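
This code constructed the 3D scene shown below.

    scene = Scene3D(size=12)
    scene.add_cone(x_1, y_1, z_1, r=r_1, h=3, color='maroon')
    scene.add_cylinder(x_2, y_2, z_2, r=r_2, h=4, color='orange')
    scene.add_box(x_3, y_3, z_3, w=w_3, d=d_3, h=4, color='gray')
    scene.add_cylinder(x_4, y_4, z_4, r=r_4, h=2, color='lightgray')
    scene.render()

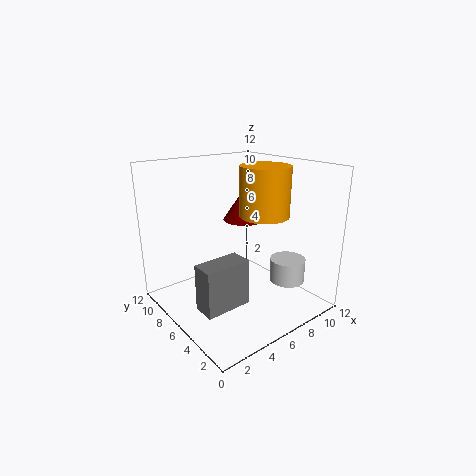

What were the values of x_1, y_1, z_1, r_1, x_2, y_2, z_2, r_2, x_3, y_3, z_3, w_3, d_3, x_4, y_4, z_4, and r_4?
x_1 = 9.5, y_1 = 9.5, z_1 = 6, r_1 = 2, x_2 = 7.5, y_2 = 4.5, z_2 = 8, r_2 = 2, x_3 = 2, y_3 = 4.5, z_3 = 0.5, w_3 = 4, d_3 = 2, x_4 = 9.5, y_4 = 3.5, z_4 = 2, r_4 = 1.5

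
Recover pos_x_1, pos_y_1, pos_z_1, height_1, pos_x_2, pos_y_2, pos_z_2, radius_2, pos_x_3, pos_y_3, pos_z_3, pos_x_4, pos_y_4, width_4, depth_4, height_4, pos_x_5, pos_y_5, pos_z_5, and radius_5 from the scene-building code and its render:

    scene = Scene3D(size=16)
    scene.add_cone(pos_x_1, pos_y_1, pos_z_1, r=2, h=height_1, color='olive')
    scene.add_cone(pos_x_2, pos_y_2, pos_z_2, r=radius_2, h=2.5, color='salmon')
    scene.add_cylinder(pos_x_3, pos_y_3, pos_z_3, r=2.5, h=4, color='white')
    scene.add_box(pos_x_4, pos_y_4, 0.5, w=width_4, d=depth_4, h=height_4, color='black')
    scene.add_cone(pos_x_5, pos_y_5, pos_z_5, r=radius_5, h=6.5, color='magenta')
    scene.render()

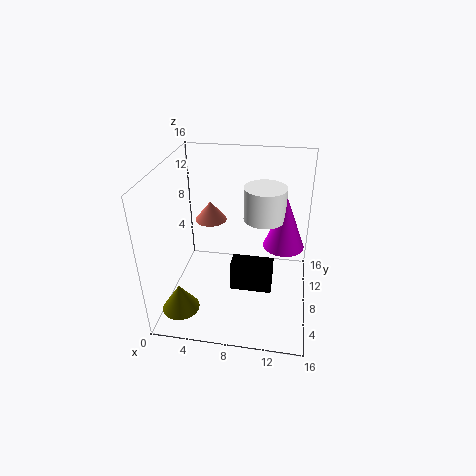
pos_x_1 = 2.5
pos_y_1 = 3
pos_z_1 = 1.5
height_1 = 3
pos_x_2 = 3.5
pos_y_2 = 13.5
pos_z_2 = 7
radius_2 = 2
pos_x_3 = 10.5
pos_y_3 = 12
pos_z_3 = 8.5
pos_x_4 = 7
pos_y_4 = 8
width_4 = 5
depth_4 = 2.5
height_4 = 3.5
pos_x_5 = 13
pos_y_5 = 12
pos_z_5 = 5
radius_5 = 2.5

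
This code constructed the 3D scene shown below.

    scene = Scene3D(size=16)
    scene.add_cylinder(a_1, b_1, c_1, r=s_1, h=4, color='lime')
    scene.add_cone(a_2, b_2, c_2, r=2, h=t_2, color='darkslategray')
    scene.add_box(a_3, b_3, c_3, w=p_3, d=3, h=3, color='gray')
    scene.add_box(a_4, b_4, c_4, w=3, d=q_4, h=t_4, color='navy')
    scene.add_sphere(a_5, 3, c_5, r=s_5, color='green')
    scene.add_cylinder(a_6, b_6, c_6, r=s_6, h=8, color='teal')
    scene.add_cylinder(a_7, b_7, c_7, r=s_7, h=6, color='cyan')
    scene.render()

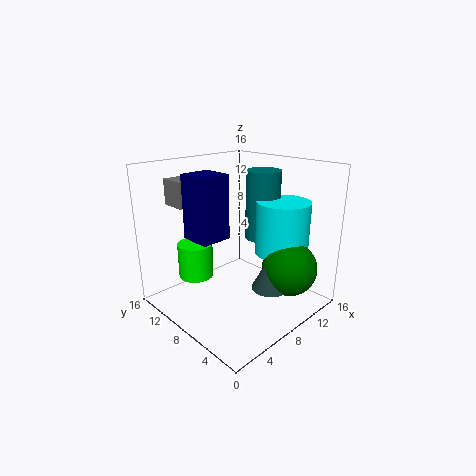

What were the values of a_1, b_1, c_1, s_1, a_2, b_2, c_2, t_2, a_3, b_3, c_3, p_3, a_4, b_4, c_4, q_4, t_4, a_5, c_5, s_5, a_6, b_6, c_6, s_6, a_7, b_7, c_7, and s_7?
a_1 = 5, b_1 = 12, c_1 = 3, s_1 = 2, a_2 = 9, b_2 = 4, c_2 = 3, t_2 = 4, a_3 = 4, b_3 = 13, c_3 = 11, p_3 = 4, a_4 = 1, b_4 = 5, c_4 = 10, q_4 = 3, t_4 = 6, a_5 = 11, c_5 = 5, s_5 = 3, a_6 = 12, b_6 = 8, c_6 = 7, s_6 = 2, a_7 = 12, b_7 = 5, c_7 = 6, s_7 = 3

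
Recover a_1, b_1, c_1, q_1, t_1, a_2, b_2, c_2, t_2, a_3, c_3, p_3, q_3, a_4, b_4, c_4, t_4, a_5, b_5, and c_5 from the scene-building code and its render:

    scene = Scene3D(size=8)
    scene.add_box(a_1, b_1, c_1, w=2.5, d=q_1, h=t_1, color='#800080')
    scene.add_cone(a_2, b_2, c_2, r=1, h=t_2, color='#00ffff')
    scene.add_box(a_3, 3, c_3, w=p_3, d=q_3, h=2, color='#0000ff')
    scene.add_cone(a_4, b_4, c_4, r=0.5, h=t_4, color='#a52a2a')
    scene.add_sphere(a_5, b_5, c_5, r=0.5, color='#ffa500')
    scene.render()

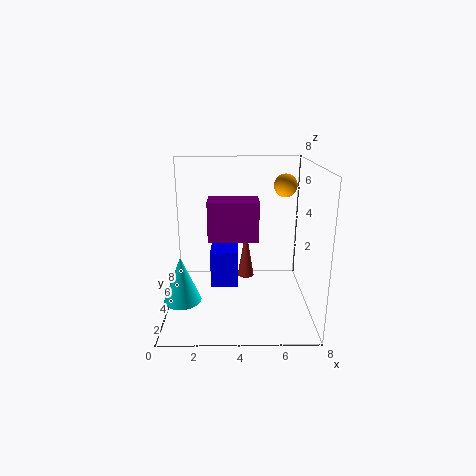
a_1 = 2.5
b_1 = 2
c_1 = 4.5
q_1 = 1.5
t_1 = 2
a_2 = 1
b_2 = 2.5
c_2 = 1
t_2 = 2.5
a_3 = 2.5
c_3 = 1.5
p_3 = 1.5
q_3 = 2.5
a_4 = 4.5
b_4 = 5.5
c_4 = 1
t_4 = 3
a_5 = 6
b_5 = 1
c_5 = 7.5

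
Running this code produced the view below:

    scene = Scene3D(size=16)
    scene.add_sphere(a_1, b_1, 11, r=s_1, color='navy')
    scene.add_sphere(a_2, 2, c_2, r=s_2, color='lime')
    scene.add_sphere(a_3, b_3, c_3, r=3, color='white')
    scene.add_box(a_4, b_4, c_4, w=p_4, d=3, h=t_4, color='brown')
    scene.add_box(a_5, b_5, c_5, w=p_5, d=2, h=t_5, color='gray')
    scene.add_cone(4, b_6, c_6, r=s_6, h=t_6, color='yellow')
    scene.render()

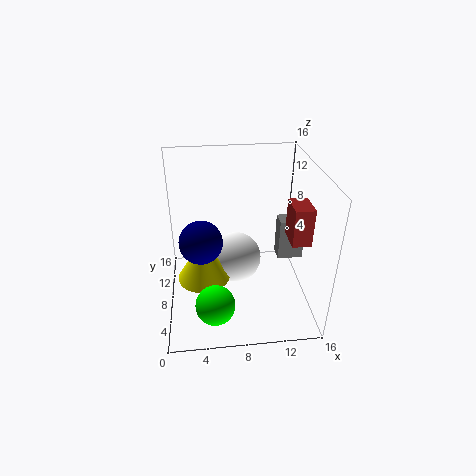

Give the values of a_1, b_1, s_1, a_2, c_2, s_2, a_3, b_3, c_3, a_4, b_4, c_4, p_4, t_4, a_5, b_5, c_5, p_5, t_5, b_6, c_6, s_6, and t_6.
a_1 = 4, b_1 = 3, s_1 = 2, a_2 = 5, c_2 = 4, s_2 = 2, a_3 = 8, b_3 = 10, c_3 = 4, a_4 = 13, b_4 = 4, c_4 = 9, p_4 = 2, t_4 = 4, a_5 = 13, b_5 = 9, c_5 = 4, p_5 = 3, t_5 = 5, b_6 = 8, c_6 = 3, s_6 = 3, t_6 = 5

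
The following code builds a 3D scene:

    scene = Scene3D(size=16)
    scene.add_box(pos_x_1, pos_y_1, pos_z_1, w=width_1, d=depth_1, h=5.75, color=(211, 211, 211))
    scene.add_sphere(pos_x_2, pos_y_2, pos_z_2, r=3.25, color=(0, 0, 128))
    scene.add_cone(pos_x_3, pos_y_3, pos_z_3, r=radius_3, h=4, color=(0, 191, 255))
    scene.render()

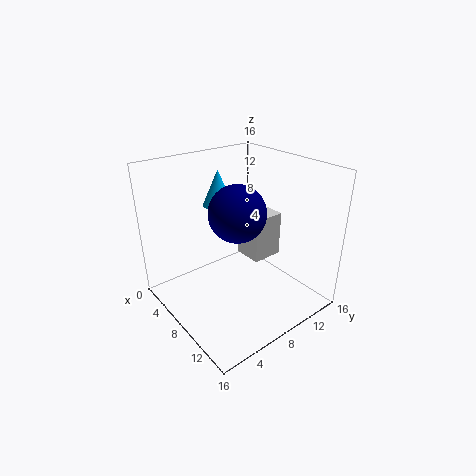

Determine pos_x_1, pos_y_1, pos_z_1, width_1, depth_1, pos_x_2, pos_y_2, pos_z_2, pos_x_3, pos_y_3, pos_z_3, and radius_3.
pos_x_1 = 3.25
pos_y_1 = 11.75
pos_z_1 = 2.75
width_1 = 3.75
depth_1 = 4
pos_x_2 = 7.25
pos_y_2 = 8.5
pos_z_2 = 10.5
pos_x_3 = 4.75
pos_y_3 = 7.75
pos_z_3 = 11
radius_3 = 1.75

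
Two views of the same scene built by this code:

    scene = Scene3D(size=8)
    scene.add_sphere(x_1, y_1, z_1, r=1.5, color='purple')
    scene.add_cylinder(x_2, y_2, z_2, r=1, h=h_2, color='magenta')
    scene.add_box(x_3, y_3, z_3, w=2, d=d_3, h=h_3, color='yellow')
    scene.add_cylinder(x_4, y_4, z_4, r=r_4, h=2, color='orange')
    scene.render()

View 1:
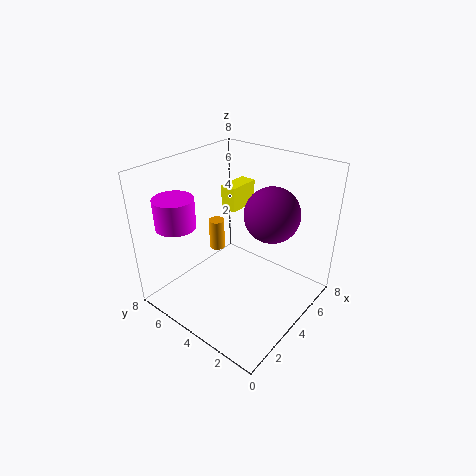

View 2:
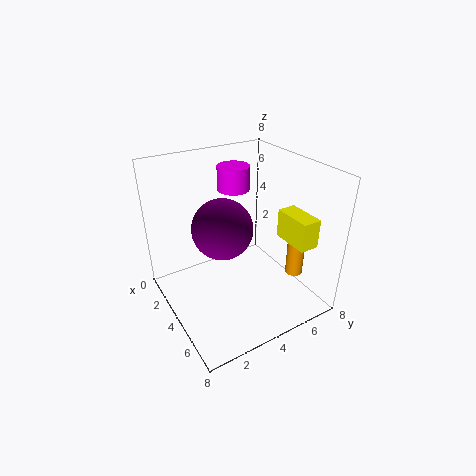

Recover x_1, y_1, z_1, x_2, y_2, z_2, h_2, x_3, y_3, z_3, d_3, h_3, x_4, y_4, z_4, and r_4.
x_1 = 5, y_1 = 2.5, z_1 = 5.5, x_2 = 1, y_2 = 5.5, z_2 = 5.5, h_2 = 1.5, x_3 = 5.5, y_3 = 5.5, z_3 = 4.5, d_3 = 1, h_3 = 1.5, x_4 = 5.5, y_4 = 7, z_4 = 1.5, r_4 = 0.5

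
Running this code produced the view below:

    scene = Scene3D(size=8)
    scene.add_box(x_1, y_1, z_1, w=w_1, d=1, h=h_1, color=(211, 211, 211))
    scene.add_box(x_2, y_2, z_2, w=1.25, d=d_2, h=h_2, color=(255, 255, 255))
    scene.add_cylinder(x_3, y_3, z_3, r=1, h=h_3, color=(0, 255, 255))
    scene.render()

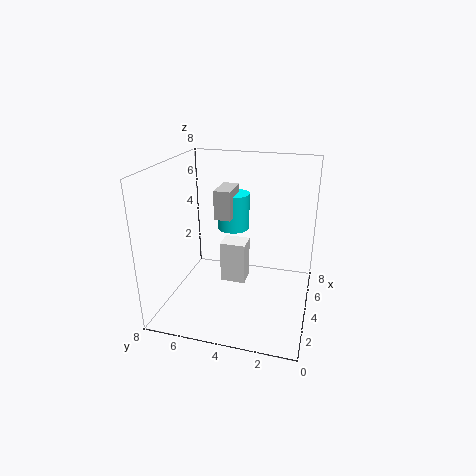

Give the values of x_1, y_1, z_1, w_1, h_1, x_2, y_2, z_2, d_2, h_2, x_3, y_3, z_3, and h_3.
x_1 = 5, y_1 = 4.75, z_1 = 4.5, w_1 = 2, h_1 = 1.75, x_2 = 4.5, y_2 = 3.75, z_2 = 0.75, d_2 = 1.5, h_2 = 2.5, x_3 = 6.5, y_3 = 5, z_3 = 3.5, h_3 = 2.25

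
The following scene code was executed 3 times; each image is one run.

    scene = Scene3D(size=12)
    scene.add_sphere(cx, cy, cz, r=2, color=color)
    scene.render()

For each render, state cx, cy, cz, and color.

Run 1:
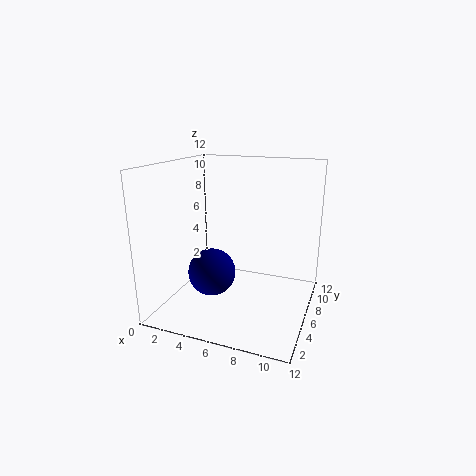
cx = 4, cy = 5, cz = 3, color = 'navy'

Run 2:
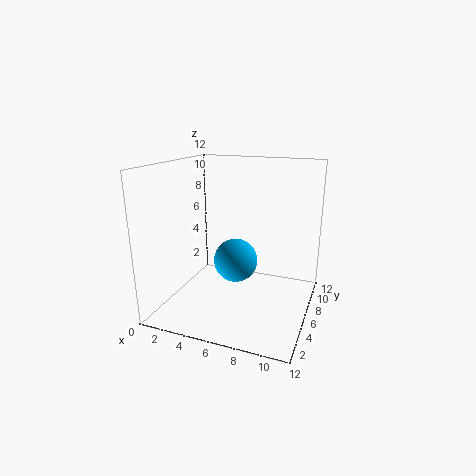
cx = 5, cy = 8, cz = 3, color = 'deepskyblue'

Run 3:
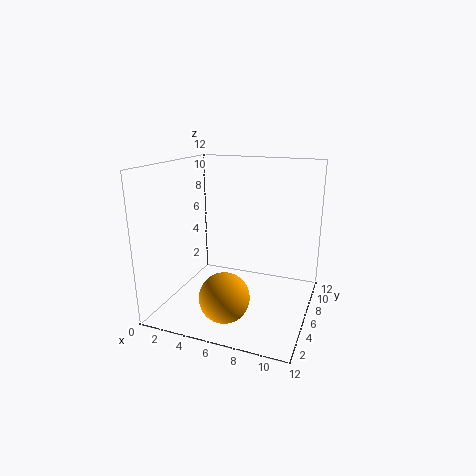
cx = 6, cy = 3, cz = 2, color = 'orange'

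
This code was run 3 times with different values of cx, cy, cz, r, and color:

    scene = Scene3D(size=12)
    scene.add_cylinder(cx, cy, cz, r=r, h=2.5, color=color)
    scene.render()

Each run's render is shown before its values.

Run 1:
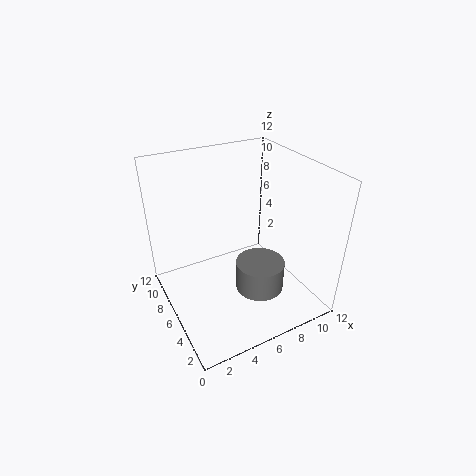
cx = 7; cy = 4; cz = 2; r = 2; color = 'gray'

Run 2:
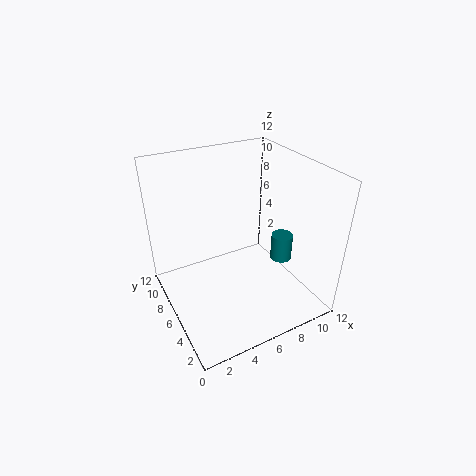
cx = 11; cy = 6.5; cz = 2; r = 1; color = 'teal'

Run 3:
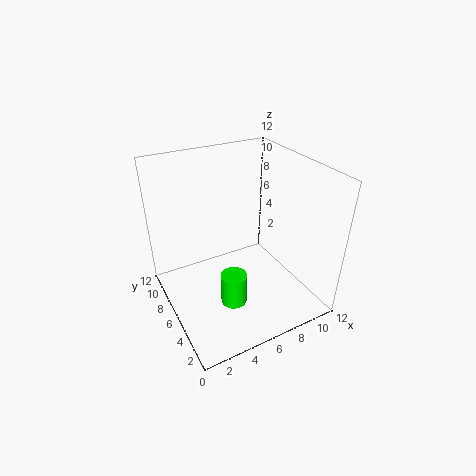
cx = 4; cy = 3; cz = 2.5; r = 1; color = 'lime'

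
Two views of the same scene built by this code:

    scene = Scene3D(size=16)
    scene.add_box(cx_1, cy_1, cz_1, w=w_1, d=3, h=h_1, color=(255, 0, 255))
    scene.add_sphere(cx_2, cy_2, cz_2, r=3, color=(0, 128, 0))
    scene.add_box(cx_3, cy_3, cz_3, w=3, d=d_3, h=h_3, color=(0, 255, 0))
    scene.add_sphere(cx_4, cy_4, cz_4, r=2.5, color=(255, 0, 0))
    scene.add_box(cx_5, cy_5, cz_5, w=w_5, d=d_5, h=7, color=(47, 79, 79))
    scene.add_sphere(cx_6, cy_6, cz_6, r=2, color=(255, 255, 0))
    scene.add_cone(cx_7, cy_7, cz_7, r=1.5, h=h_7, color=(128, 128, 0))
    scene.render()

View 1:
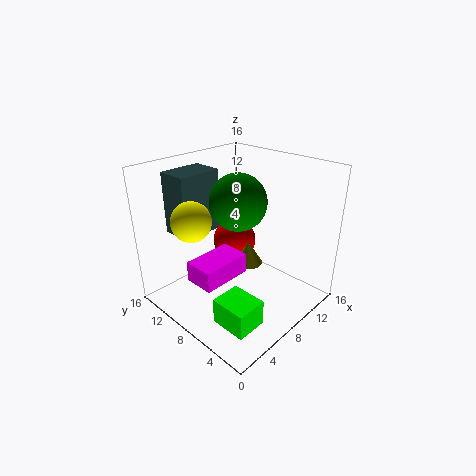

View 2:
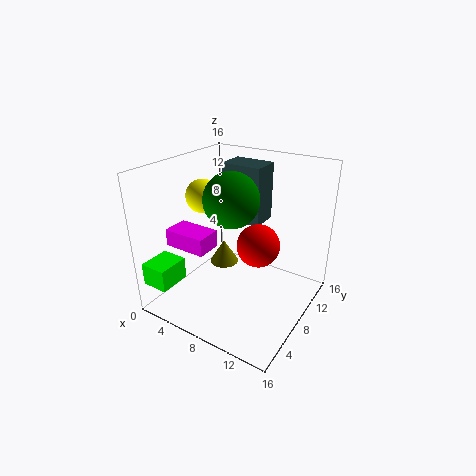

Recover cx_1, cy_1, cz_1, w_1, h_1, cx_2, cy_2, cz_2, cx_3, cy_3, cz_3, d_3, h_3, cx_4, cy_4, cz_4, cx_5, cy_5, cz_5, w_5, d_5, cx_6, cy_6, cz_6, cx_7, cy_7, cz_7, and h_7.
cx_1 = 0.5
cy_1 = 4.5
cz_1 = 6.5
w_1 = 5
h_1 = 2
cx_2 = 7.5
cy_2 = 7.5
cz_2 = 12.5
cx_3 = 0.5
cy_3 = 0.5
cz_3 = 3.5
d_3 = 3.5
h_3 = 2.5
cx_4 = 9.5
cy_4 = 10
cz_4 = 6.5
cx_5 = 3.5
cy_5 = 11.5
cz_5 = 8
w_5 = 5
d_5 = 3.5
cx_6 = 2.5
cy_6 = 9
cz_6 = 11.5
cx_7 = 7.5
cy_7 = 6
cz_7 = 6
h_7 = 2.5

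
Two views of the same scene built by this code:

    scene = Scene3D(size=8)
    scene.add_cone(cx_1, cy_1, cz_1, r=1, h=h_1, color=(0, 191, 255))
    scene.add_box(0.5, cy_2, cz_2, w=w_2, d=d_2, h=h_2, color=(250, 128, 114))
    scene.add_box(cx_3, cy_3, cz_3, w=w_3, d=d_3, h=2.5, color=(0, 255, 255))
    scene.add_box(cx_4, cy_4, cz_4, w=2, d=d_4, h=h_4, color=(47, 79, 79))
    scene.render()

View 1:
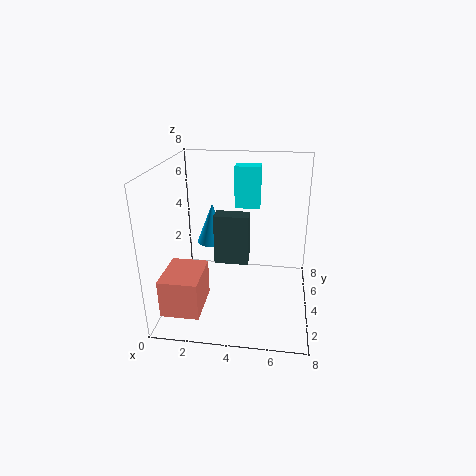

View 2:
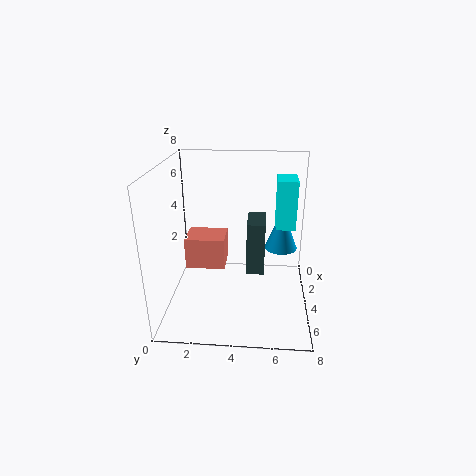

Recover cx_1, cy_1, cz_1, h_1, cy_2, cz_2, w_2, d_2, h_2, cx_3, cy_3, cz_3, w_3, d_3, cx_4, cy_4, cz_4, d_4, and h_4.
cx_1 = 2, cy_1 = 6.5, cz_1 = 2.5, h_1 = 2.5, cy_2 = 0.5, cz_2 = 1, w_2 = 2, d_2 = 2.5, h_2 = 2, cx_3 = 3.5, cy_3 = 6, cz_3 = 5, w_3 = 1.5, d_3 = 1, cx_4 = 2.5, cy_4 = 4.5, cz_4 = 2, d_4 = 1, h_4 = 3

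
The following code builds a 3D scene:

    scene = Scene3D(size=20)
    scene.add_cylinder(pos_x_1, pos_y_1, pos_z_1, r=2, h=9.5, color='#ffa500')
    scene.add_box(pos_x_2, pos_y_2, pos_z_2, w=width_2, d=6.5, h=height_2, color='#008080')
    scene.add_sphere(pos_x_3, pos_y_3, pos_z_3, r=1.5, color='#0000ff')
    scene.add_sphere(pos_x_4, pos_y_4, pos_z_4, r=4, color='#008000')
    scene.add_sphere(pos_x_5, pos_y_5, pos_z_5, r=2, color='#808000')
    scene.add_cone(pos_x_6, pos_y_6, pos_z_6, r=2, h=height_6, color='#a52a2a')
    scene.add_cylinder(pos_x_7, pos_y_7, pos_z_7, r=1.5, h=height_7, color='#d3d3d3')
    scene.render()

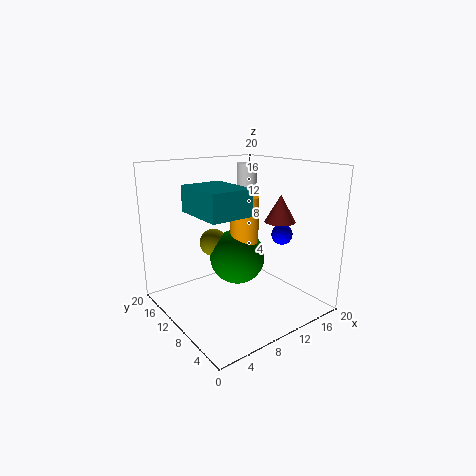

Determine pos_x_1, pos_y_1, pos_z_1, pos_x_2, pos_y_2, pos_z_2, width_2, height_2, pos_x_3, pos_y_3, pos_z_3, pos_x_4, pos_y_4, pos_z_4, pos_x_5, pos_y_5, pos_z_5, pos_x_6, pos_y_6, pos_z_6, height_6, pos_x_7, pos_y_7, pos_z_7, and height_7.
pos_x_1 = 11.5, pos_y_1 = 10.5, pos_z_1 = 6, pos_x_2 = 1, pos_y_2 = 2, pos_z_2 = 15.5, width_2 = 5, height_2 = 3, pos_x_3 = 16, pos_y_3 = 7.5, pos_z_3 = 10, pos_x_4 = 11, pos_y_4 = 11.5, pos_z_4 = 6.5, pos_x_5 = 8.5, pos_y_5 = 14, pos_z_5 = 8.5, pos_x_6 = 13, pos_y_6 = 5, pos_z_6 = 13, height_6 = 3.5, pos_x_7 = 15, pos_y_7 = 14.5, pos_z_7 = 11.5, height_7 = 8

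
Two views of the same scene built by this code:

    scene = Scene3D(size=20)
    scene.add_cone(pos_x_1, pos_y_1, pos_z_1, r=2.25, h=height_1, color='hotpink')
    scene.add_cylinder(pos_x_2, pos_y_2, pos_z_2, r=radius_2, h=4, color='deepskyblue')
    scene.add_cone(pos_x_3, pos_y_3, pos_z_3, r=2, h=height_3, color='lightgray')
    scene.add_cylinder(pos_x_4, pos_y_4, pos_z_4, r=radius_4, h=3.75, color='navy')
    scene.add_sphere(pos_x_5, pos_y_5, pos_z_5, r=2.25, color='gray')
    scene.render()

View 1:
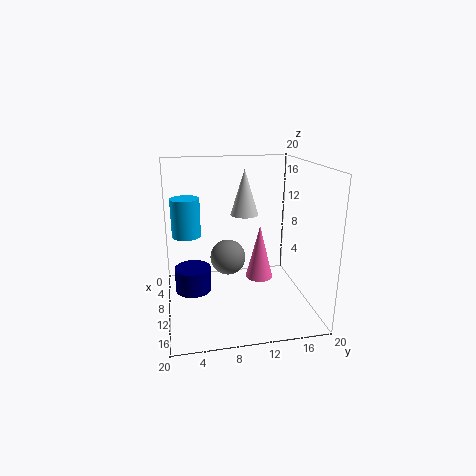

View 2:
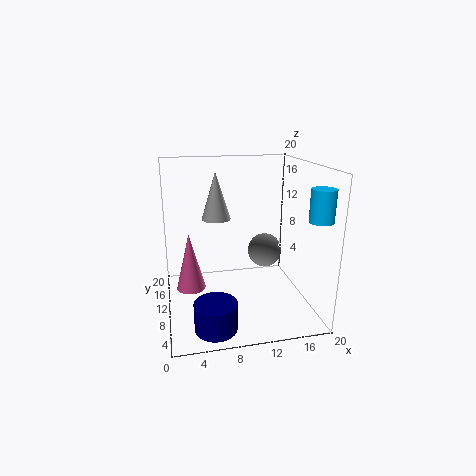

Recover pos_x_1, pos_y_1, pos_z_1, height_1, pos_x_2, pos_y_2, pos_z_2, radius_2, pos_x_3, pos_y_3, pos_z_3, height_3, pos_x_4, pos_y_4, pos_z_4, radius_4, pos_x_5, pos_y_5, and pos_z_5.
pos_x_1 = 3.5
pos_y_1 = 15
pos_z_1 = 0.25
height_1 = 9
pos_x_2 = 18.5
pos_y_2 = 2.75
pos_z_2 = 14
radius_2 = 1.5
pos_x_3 = 7.25
pos_y_3 = 11.5
pos_z_3 = 12.5
height_3 = 6.5
pos_x_4 = 5.75
pos_y_4 = 3.75
pos_z_4 = 0.25
radius_4 = 2.75
pos_x_5 = 13.25
pos_y_5 = 8
pos_z_5 = 8.75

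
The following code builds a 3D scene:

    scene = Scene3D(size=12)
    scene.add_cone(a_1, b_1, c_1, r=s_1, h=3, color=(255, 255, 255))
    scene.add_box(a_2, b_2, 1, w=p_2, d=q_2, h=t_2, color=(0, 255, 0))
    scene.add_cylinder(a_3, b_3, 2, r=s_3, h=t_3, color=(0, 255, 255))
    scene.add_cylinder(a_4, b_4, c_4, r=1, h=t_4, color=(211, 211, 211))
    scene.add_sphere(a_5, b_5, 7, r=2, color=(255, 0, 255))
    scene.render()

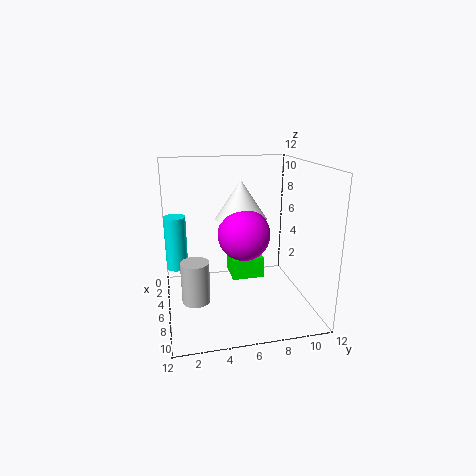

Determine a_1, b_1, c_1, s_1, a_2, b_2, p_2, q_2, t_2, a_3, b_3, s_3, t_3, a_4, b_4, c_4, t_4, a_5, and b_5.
a_1 = 7, b_1 = 6, c_1 = 8, s_1 = 2, a_2 = 1, b_2 = 6, p_2 = 3, q_2 = 3, t_2 = 2, a_3 = 2, b_3 = 1, s_3 = 1, t_3 = 5, a_4 = 10, b_4 = 2, c_4 = 3, t_4 = 3, a_5 = 8, b_5 = 6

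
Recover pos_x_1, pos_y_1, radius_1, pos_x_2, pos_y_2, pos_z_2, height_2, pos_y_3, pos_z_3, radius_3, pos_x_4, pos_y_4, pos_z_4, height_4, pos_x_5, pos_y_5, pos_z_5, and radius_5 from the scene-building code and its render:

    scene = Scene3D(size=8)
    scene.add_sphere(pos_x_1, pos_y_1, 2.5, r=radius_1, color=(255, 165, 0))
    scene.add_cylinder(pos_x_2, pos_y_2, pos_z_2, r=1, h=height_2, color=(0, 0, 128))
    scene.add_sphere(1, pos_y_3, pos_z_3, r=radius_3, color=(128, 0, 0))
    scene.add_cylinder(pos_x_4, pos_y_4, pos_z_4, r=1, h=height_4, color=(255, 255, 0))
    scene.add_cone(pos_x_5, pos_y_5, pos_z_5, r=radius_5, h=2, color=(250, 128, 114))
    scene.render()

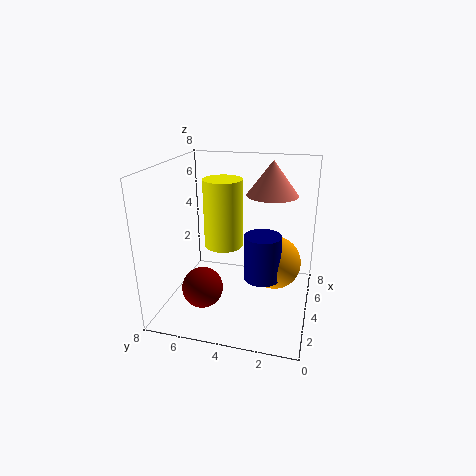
pos_x_1 = 4.5; pos_y_1 = 2; radius_1 = 1.5; pos_x_2 = 3.5; pos_y_2 = 2.5; pos_z_2 = 2; height_2 = 2.5; pos_y_3 = 5; pos_z_3 = 2.5; radius_3 = 1; pos_x_4 = 3; pos_y_4 = 4.5; pos_z_4 = 4; height_4 = 3.5; pos_x_5 = 6; pos_y_5 = 2.5; pos_z_5 = 6; radius_5 = 1.5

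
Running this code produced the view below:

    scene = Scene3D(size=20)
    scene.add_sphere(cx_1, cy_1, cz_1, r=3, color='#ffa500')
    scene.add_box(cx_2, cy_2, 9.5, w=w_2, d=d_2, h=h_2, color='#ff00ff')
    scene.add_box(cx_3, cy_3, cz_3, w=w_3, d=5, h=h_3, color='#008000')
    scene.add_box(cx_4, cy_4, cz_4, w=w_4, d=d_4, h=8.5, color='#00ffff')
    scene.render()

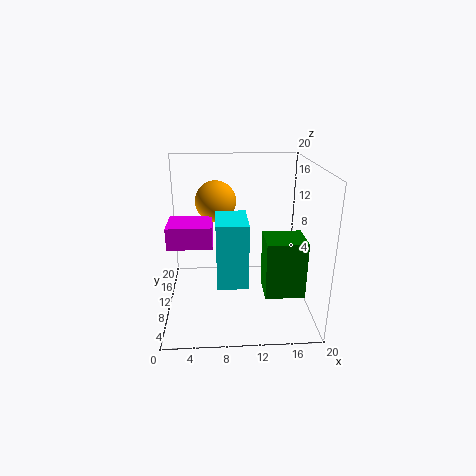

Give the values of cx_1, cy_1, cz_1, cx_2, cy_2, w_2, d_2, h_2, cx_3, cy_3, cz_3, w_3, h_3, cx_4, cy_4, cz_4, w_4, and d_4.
cx_1 = 7
cy_1 = 14.5
cz_1 = 14
cx_2 = 0.5
cy_2 = 7.5
w_2 = 6
d_2 = 5
h_2 = 3
cx_3 = 13.5
cy_3 = 6
cz_3 = 2.5
w_3 = 5.5
h_3 = 8
cx_4 = 7
cy_4 = 4
cz_4 = 5.5
w_4 = 4
d_4 = 6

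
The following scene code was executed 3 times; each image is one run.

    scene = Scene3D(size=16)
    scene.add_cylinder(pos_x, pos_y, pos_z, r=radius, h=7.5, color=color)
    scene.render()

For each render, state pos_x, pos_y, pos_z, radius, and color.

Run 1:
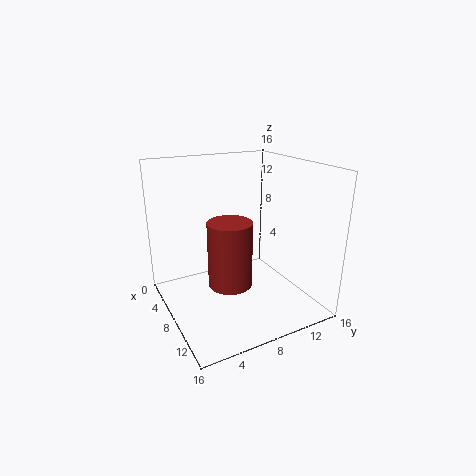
pos_x = 8, pos_y = 7, pos_z = 2.5, radius = 2.5, color = 'brown'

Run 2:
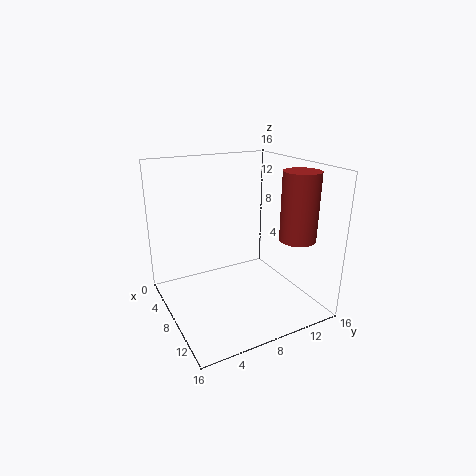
pos_x = 11.5, pos_y = 13.5, pos_z = 8, radius = 2, color = 'brown'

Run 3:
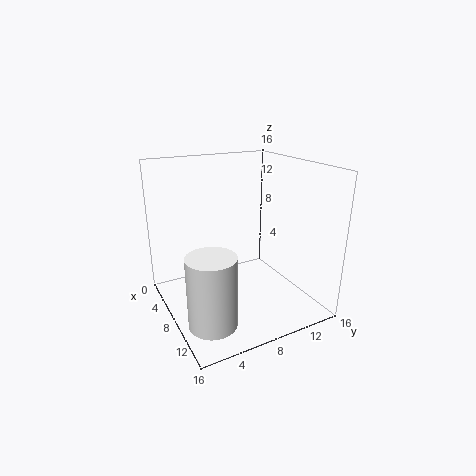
pos_x = 12, pos_y = 3, pos_z = 1, radius = 2.5, color = 'white'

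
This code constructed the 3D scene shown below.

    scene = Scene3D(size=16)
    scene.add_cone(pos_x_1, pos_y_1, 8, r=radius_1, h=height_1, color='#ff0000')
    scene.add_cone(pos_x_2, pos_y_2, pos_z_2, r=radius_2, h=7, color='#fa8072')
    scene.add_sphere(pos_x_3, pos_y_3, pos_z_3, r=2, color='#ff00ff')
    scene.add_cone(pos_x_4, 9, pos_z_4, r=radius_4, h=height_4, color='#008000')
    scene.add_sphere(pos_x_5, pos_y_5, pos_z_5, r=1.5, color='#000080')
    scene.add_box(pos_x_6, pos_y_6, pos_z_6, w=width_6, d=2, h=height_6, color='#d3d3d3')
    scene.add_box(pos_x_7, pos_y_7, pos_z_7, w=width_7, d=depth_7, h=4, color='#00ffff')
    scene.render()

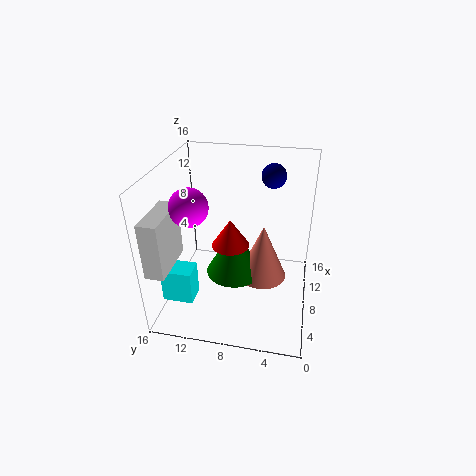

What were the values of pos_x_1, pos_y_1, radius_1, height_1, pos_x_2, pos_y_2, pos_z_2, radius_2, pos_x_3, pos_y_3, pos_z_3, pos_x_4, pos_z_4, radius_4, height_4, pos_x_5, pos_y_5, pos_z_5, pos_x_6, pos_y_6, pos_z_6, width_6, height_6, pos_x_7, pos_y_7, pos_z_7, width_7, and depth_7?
pos_x_1 = 6.5, pos_y_1 = 8.5, radius_1 = 2, height_1 = 3, pos_x_2 = 11, pos_y_2 = 5.5, pos_z_2 = 1, radius_2 = 3, pos_x_3 = 5.5, pos_y_3 = 12.5, pos_z_3 = 12.5, pos_x_4 = 10.5, pos_z_4 = 1.5, radius_4 = 3.5, height_4 = 6, pos_x_5 = 14.5, pos_y_5 = 5, pos_z_5 = 13, pos_x_6 = 1, pos_y_6 = 14, pos_z_6 = 6.5, width_6 = 5.5, height_6 = 6, pos_x_7 = 4, pos_y_7 = 12.5, pos_z_7 = 1, width_7 = 2.5, depth_7 = 3.5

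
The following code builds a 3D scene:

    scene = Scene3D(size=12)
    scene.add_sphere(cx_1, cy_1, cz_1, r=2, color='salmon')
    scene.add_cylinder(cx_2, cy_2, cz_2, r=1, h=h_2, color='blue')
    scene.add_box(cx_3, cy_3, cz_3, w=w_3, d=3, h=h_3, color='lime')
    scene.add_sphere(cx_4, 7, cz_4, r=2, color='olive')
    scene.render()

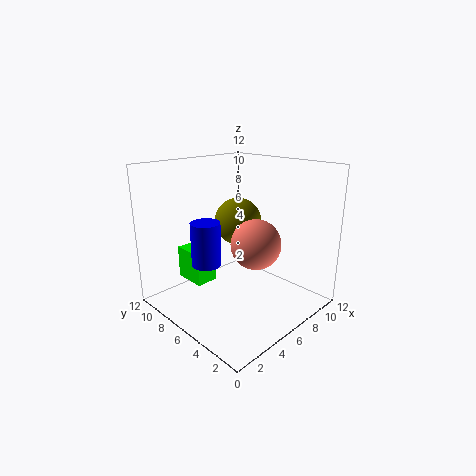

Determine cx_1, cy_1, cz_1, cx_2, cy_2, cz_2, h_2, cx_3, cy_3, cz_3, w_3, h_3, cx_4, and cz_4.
cx_1 = 6; cy_1 = 4; cz_1 = 6; cx_2 = 1; cy_2 = 4; cz_2 = 6; h_2 = 3; cx_3 = 4; cy_3 = 9; cz_3 = 1; w_3 = 2; h_3 = 3; cx_4 = 7; cz_4 = 7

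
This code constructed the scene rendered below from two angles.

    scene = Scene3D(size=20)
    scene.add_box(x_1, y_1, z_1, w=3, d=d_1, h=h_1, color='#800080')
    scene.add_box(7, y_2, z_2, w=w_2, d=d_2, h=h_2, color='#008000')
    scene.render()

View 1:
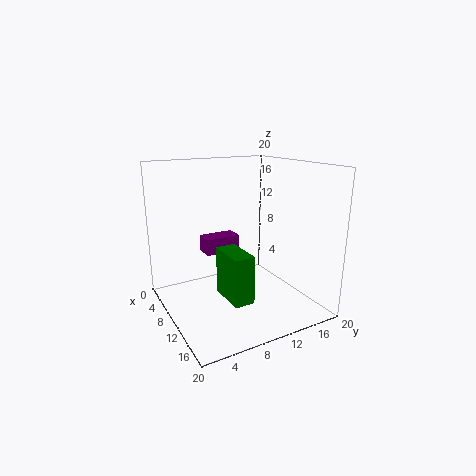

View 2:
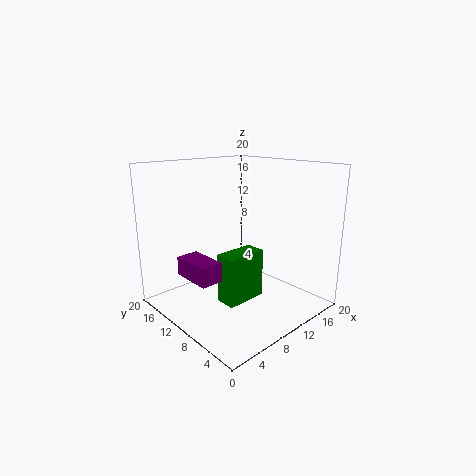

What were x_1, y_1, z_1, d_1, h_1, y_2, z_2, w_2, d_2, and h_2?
x_1 = 2; y_1 = 7.5; z_1 = 6; d_1 = 5.5; h_1 = 2.5; y_2 = 8; z_2 = 1; w_2 = 6; d_2 = 3; h_2 = 7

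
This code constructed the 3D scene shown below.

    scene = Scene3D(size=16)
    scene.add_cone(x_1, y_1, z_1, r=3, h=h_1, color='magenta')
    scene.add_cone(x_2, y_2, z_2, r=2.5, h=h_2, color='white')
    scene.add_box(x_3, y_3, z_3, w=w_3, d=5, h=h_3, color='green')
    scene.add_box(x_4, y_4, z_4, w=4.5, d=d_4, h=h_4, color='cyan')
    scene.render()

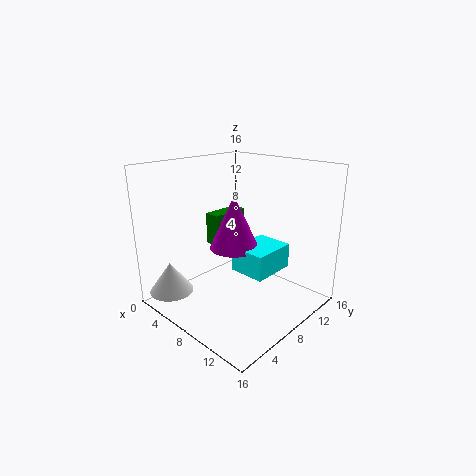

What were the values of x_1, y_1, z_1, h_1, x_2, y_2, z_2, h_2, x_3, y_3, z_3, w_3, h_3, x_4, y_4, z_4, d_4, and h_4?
x_1 = 5.5
y_1 = 10
z_1 = 5.5
h_1 = 6.5
x_2 = 2.5
y_2 = 2.5
z_2 = 1.5
h_2 = 3.5
x_3 = 1
y_3 = 9.5
z_3 = 5
w_3 = 2
h_3 = 4
x_4 = 6
y_4 = 9
z_4 = 3
d_4 = 5.5
h_4 = 3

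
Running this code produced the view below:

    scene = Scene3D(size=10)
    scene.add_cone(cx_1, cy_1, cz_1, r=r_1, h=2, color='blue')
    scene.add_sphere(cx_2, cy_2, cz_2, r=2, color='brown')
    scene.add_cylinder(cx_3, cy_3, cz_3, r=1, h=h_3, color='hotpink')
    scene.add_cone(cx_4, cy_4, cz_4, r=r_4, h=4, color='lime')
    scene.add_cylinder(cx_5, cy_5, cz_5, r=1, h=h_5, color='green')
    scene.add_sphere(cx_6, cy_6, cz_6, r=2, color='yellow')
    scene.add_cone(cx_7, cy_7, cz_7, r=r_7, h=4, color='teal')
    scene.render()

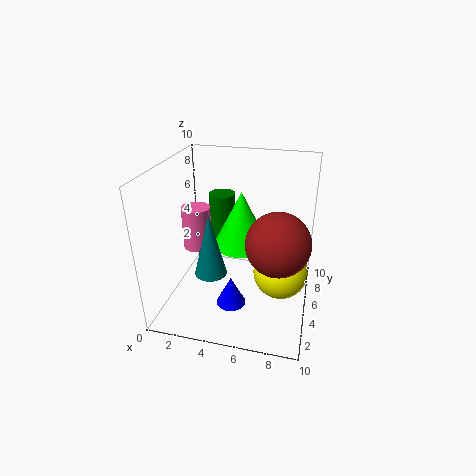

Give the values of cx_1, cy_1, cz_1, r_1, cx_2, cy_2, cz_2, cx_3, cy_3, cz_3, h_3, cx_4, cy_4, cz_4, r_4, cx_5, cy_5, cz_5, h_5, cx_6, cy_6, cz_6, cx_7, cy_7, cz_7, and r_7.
cx_1 = 5; cy_1 = 3; cz_1 = 1; r_1 = 1; cx_2 = 8; cy_2 = 3; cz_2 = 6; cx_3 = 2; cy_3 = 5; cz_3 = 4; h_3 = 3; cx_4 = 5; cy_4 = 6; cz_4 = 4; r_4 = 2; cx_5 = 3; cy_5 = 8; cz_5 = 3; h_5 = 4; cx_6 = 8; cy_6 = 6; cz_6 = 2; cx_7 = 4; cy_7 = 2; cz_7 = 4; r_7 = 1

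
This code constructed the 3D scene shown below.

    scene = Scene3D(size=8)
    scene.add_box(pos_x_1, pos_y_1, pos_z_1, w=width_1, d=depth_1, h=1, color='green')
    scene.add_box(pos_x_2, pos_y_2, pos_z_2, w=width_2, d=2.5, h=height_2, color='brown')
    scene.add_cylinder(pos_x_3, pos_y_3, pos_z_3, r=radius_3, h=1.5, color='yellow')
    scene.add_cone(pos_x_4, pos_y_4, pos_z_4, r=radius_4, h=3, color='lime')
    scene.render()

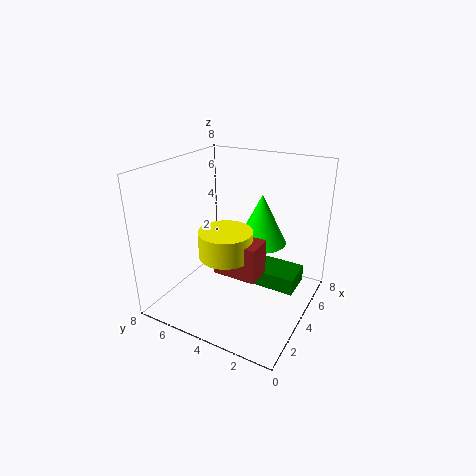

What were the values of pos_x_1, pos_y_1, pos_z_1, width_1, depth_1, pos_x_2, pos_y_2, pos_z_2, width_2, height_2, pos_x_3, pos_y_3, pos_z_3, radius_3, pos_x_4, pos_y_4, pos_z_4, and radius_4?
pos_x_1 = 5, pos_y_1 = 1, pos_z_1 = 0.5, width_1 = 2, depth_1 = 2.5, pos_x_2 = 3, pos_y_2 = 2.5, pos_z_2 = 2, width_2 = 1.5, height_2 = 2, pos_x_3 = 3.5, pos_y_3 = 4.5, pos_z_3 = 3, radius_3 = 1.5, pos_x_4 = 6, pos_y_4 = 3.5, pos_z_4 = 3, radius_4 = 1.5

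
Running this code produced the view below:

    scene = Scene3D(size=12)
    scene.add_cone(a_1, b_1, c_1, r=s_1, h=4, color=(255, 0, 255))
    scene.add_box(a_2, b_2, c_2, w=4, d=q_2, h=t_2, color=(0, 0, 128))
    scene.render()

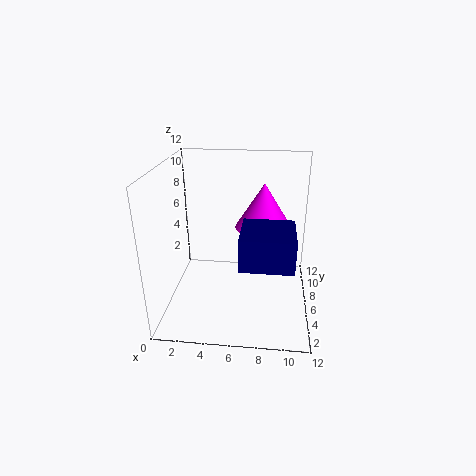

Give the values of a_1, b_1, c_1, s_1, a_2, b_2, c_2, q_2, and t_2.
a_1 = 8
b_1 = 8.5
c_1 = 6
s_1 = 2.5
a_2 = 6.5
b_2 = 1.5
c_2 = 5.5
q_2 = 4
t_2 = 2.5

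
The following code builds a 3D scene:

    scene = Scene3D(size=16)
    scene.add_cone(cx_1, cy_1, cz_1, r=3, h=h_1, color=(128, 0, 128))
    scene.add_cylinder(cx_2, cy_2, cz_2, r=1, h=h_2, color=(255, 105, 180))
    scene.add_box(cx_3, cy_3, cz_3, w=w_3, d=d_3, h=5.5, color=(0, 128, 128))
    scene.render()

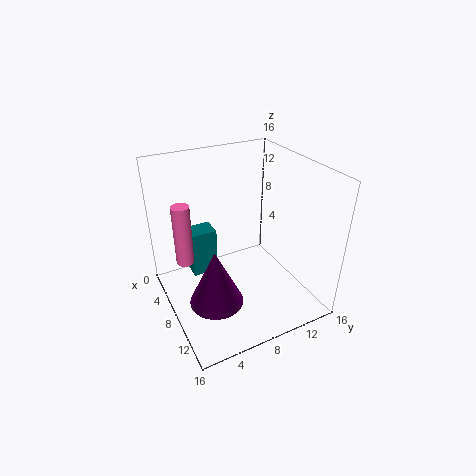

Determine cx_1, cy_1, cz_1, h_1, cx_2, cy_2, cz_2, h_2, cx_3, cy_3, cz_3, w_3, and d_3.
cx_1 = 9.5
cy_1 = 4.5
cz_1 = 1.5
h_1 = 6.5
cx_2 = 5.5
cy_2 = 2.5
cz_2 = 5
h_2 = 7
cx_3 = 3
cy_3 = 3.5
cz_3 = 2.5
w_3 = 2.5
d_3 = 3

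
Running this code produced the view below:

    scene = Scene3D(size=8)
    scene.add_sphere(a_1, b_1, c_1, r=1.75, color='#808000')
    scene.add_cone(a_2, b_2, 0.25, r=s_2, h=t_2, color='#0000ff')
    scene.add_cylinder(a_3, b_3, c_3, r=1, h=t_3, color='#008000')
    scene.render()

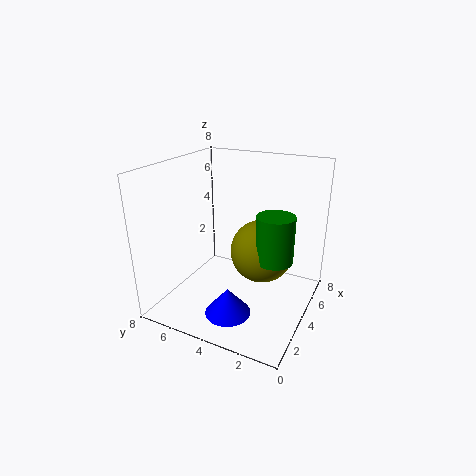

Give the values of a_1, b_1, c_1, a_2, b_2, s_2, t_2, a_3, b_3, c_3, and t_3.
a_1 = 4.5
b_1 = 2.75
c_1 = 3.25
a_2 = 2.25
b_2 = 3.75
s_2 = 1.25
t_2 = 1.5
a_3 = 3.75
b_3 = 1.75
c_3 = 3.25
t_3 = 2.5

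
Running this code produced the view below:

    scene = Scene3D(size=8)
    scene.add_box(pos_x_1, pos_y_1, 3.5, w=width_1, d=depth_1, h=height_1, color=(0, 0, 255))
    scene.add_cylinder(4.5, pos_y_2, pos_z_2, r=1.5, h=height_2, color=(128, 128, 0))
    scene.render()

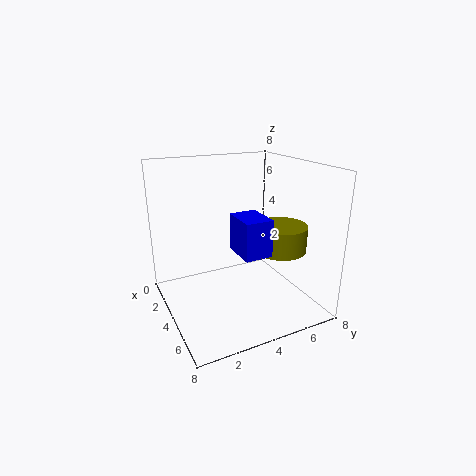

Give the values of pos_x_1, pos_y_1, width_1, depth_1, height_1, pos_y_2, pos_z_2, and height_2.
pos_x_1 = 4
pos_y_1 = 3.5
width_1 = 2
depth_1 = 1.5
height_1 = 2
pos_y_2 = 6.5
pos_z_2 = 3
height_2 = 1.5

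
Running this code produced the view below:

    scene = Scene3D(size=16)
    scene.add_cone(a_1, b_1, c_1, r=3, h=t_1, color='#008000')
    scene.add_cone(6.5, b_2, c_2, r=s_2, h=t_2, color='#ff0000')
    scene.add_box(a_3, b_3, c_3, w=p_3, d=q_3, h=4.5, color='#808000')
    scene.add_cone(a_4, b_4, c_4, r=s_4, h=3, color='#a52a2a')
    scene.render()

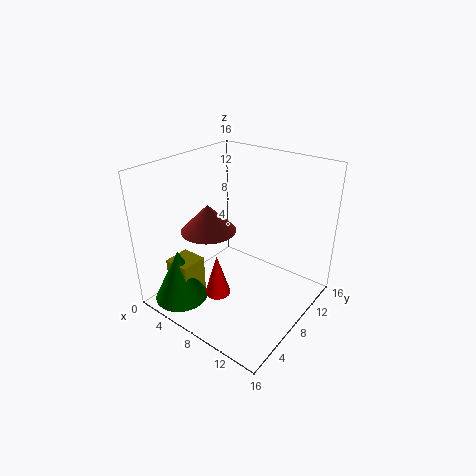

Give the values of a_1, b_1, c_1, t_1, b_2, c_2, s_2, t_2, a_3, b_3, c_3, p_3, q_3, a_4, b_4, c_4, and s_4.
a_1 = 3.5
b_1 = 3
c_1 = 1
t_1 = 6
b_2 = 6
c_2 = 1
s_2 = 1.5
t_2 = 5
a_3 = 2
b_3 = 2.5
c_3 = 1
p_3 = 3
q_3 = 3
a_4 = 5.5
b_4 = 6
c_4 = 9
s_4 = 3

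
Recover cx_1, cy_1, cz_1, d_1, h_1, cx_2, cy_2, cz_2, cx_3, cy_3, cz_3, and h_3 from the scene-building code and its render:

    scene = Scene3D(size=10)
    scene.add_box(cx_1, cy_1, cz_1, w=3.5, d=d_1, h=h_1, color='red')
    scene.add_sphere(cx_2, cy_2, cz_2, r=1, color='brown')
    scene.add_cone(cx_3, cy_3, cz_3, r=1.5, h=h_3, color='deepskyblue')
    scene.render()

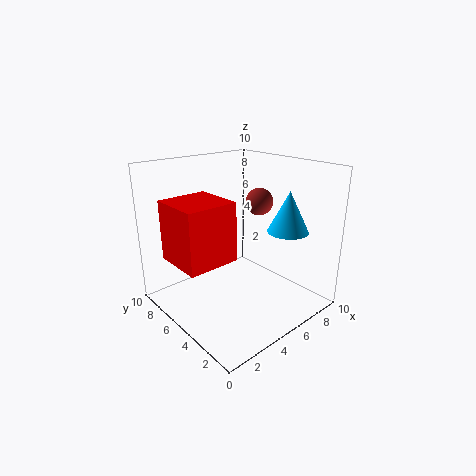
cx_1 = 0.5, cy_1 = 4, cz_1 = 4, d_1 = 3.5, h_1 = 4, cx_2 = 7.5, cy_2 = 5.5, cz_2 = 7, cx_3 = 8.5, cy_3 = 3.5, cz_3 = 5, h_3 = 3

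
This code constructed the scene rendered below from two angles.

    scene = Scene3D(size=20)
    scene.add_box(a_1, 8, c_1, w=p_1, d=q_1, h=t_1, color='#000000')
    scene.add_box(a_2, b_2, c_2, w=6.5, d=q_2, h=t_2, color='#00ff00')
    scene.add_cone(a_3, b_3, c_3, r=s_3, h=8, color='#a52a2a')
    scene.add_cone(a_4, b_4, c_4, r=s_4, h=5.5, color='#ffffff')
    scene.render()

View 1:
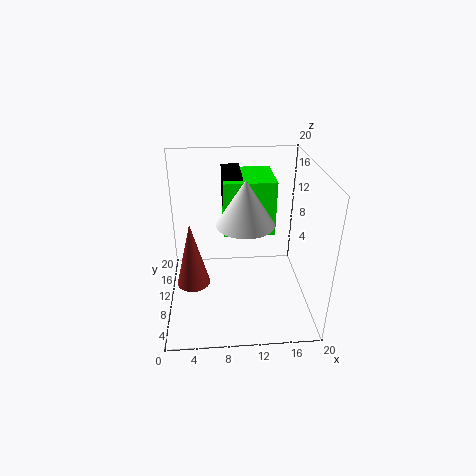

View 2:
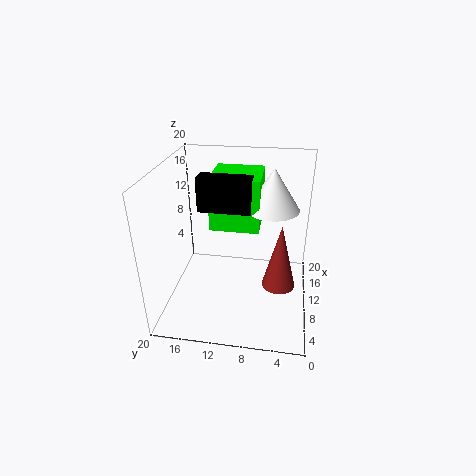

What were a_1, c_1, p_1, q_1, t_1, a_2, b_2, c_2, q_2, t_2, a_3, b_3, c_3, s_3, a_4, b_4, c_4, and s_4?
a_1 = 8
c_1 = 14.5
p_1 = 2.5
q_1 = 7
t_1 = 4.5
a_2 = 8
b_2 = 7
c_2 = 12
q_2 = 6.5
t_2 = 7
a_3 = 4
b_3 = 4
c_3 = 7.5
s_3 = 2
a_4 = 10.5
b_4 = 5.5
c_4 = 14.5
s_4 = 3.5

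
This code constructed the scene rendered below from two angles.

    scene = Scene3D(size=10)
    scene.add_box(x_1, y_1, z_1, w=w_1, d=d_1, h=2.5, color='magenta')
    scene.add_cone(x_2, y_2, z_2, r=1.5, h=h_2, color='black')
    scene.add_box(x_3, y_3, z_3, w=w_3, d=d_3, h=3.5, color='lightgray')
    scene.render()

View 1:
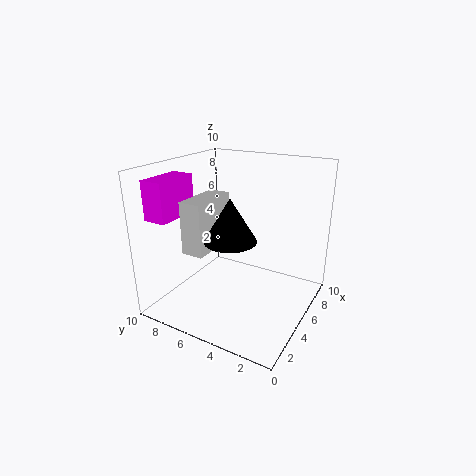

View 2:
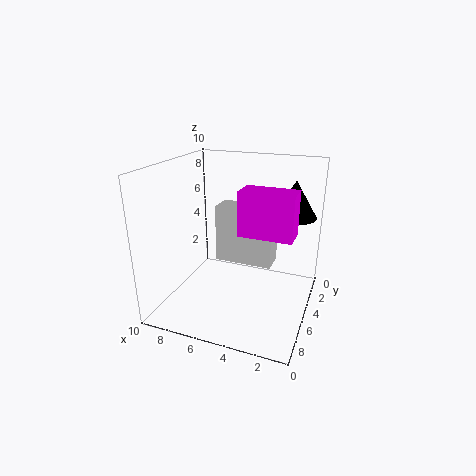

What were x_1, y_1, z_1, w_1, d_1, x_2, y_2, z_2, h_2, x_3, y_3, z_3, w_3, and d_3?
x_1 = 0.5
y_1 = 7.5
z_1 = 7
w_1 = 3
d_1 = 1.5
x_2 = 1.5
y_2 = 3.5
z_2 = 6.5
h_2 = 2.5
x_3 = 2
y_3 = 6
z_3 = 4.5
w_3 = 3.5
d_3 = 1.5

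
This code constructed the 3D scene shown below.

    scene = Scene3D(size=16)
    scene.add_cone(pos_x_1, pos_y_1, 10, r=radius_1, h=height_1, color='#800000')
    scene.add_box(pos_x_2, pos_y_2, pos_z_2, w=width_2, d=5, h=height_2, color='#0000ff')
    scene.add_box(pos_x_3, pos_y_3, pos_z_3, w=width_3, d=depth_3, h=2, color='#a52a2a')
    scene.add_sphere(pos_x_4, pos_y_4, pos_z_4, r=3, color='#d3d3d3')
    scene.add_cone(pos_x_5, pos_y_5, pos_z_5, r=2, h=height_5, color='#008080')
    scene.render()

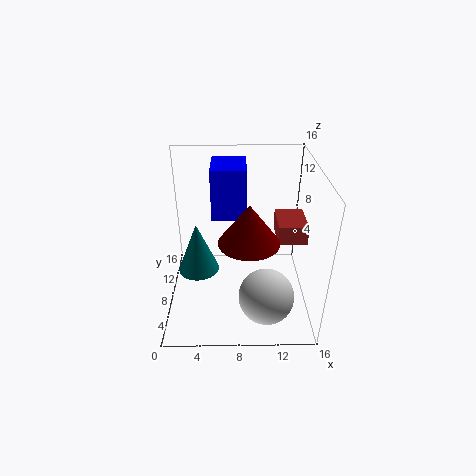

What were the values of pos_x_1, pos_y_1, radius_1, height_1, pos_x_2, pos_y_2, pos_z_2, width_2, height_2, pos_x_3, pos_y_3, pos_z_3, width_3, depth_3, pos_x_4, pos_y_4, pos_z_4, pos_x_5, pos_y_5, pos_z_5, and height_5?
pos_x_1 = 9; pos_y_1 = 4; radius_1 = 3; height_1 = 4; pos_x_2 = 5; pos_y_2 = 10; pos_z_2 = 9; width_2 = 4; height_2 = 6; pos_x_3 = 12; pos_y_3 = 5; pos_z_3 = 9; width_3 = 3; depth_3 = 4; pos_x_4 = 11; pos_y_4 = 4; pos_z_4 = 3; pos_x_5 = 4; pos_y_5 = 4; pos_z_5 = 7; height_5 = 5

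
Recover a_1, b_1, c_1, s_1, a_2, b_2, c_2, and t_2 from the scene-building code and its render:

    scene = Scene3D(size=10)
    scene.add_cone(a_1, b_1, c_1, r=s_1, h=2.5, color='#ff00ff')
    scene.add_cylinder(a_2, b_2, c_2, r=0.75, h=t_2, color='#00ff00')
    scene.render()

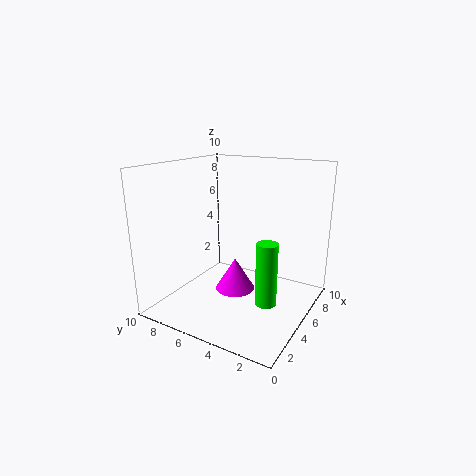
a_1 = 6.25, b_1 = 6, c_1 = 0.25, s_1 = 1.5, a_2 = 5, b_2 = 2.75, c_2 = 0.5, t_2 = 4.5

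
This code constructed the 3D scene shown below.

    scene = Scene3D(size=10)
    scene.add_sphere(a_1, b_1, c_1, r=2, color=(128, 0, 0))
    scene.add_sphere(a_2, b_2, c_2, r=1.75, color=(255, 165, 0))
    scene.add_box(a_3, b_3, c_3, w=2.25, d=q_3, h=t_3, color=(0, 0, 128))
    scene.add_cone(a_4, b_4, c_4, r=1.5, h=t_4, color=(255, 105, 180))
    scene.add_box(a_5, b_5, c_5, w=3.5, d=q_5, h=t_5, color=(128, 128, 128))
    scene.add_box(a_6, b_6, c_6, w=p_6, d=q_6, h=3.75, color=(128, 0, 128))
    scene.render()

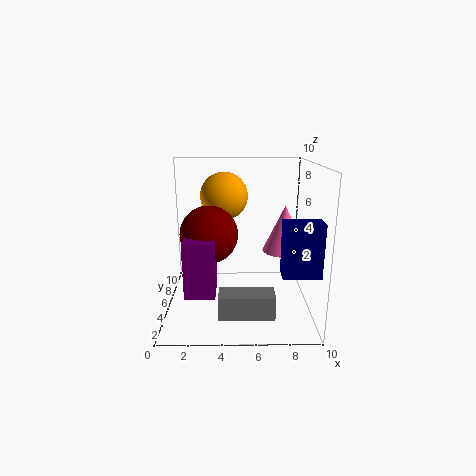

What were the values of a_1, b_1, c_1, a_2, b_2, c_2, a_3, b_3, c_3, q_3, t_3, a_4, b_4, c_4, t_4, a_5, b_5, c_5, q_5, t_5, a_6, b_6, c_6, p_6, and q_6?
a_1 = 3
b_1 = 5
c_1 = 5.25
a_2 = 4
b_2 = 7.25
c_2 = 7.5
a_3 = 7.5
b_3 = 0.5
c_3 = 4
q_3 = 1.25
t_3 = 3.25
a_4 = 8.25
b_4 = 5.25
c_4 = 4
t_4 = 3.25
a_5 = 3.75
b_5 = 1
c_5 = 1
q_5 = 1.5
t_5 = 1.5
a_6 = 1.5
b_6 = 2.25
c_6 = 1.75
p_6 = 2
q_6 = 2.75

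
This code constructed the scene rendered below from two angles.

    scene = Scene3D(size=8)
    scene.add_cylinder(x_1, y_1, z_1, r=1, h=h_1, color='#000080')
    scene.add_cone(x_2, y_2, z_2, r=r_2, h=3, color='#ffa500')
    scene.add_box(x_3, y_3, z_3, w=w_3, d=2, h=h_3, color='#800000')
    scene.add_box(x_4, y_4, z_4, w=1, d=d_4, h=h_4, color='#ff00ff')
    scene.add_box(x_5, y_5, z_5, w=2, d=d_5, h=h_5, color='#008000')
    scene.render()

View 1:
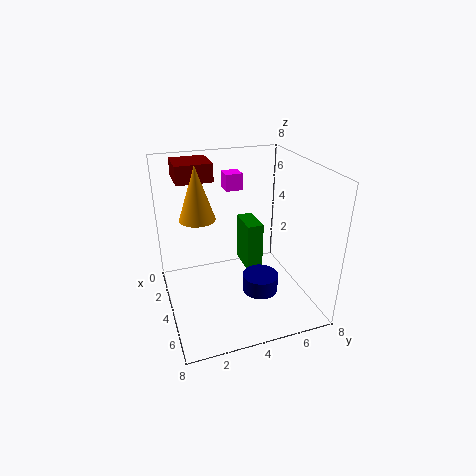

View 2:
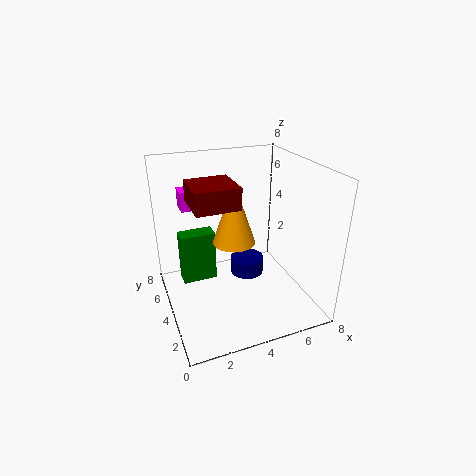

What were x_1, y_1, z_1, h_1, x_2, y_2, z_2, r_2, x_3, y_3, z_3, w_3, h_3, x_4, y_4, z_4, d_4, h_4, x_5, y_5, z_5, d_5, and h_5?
x_1 = 5; y_1 = 5; z_1 = 1; h_1 = 1; x_2 = 3; y_2 = 2; z_2 = 5; r_2 = 1; x_3 = 1; y_3 = 1; z_3 = 7; w_3 = 2; h_3 = 1; x_4 = 1; y_4 = 4; z_4 = 6; d_4 = 1; h_4 = 1; x_5 = 1; y_5 = 5; z_5 = 1; d_5 = 1; h_5 = 3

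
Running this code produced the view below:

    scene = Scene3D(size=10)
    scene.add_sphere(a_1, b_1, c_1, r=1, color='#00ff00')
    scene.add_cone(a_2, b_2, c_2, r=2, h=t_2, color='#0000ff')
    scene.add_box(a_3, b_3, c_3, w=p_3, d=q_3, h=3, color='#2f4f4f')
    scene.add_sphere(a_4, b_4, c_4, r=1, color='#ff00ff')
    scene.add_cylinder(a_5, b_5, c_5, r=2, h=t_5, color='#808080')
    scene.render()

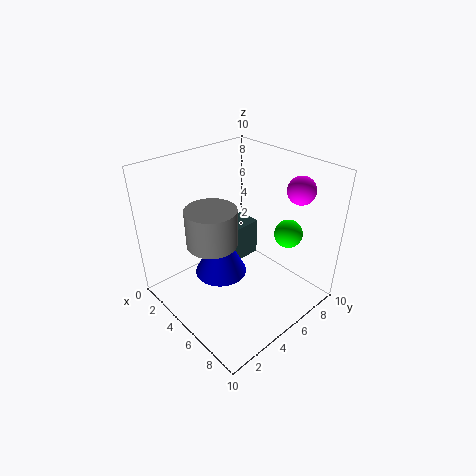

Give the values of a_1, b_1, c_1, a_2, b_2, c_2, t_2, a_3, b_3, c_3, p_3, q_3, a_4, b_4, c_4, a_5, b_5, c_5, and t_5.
a_1 = 7
b_1 = 8
c_1 = 5
a_2 = 3
b_2 = 5
c_2 = 1
t_2 = 4
a_3 = 1
b_3 = 6
c_3 = 1
p_3 = 2
q_3 = 3
a_4 = 7
b_4 = 9
c_4 = 8
a_5 = 2
b_5 = 5
c_5 = 3
t_5 = 3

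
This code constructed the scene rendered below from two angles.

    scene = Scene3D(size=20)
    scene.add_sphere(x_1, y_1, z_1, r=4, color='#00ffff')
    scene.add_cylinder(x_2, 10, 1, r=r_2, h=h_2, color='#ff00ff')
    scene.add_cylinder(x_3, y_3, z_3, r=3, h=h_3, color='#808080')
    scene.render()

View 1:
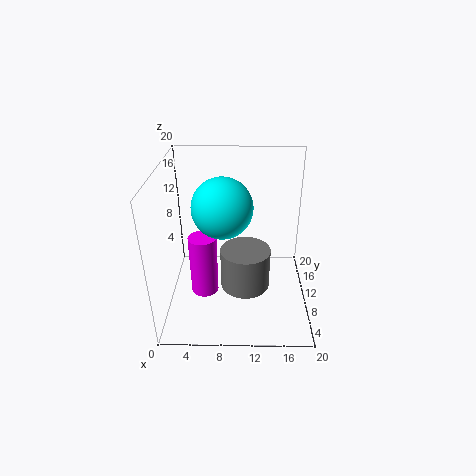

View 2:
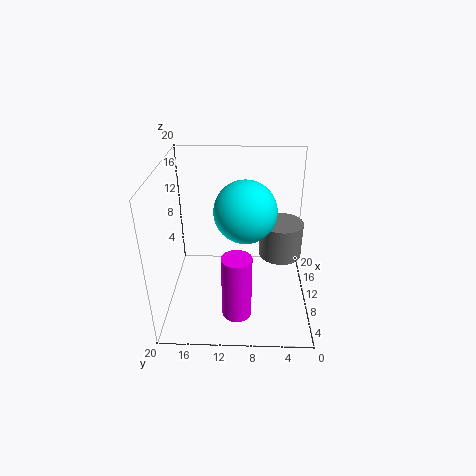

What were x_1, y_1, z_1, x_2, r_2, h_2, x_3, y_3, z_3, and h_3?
x_1 = 8; y_1 = 9; z_1 = 15; x_2 = 5; r_2 = 2; h_2 = 9; x_3 = 11; y_3 = 4; z_3 = 7; h_3 = 5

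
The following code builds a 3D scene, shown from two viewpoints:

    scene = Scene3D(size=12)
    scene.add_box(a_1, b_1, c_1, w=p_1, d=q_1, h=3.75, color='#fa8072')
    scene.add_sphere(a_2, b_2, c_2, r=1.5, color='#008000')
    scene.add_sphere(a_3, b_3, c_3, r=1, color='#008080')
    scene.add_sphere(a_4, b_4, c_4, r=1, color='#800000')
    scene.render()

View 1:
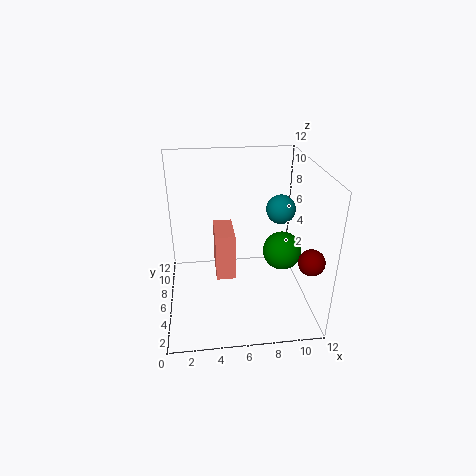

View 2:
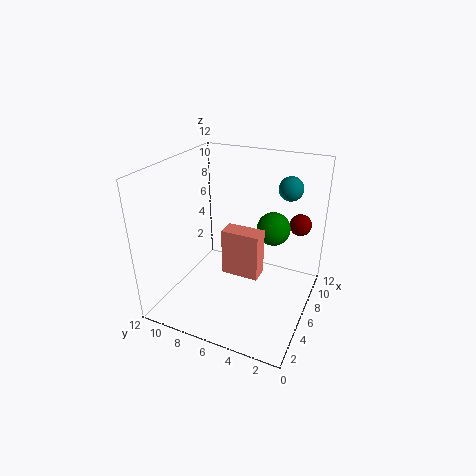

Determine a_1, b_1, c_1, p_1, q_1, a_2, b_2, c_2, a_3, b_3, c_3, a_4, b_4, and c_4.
a_1 = 4
b_1 = 3.5
c_1 = 3.75
p_1 = 1.5
q_1 = 3
a_2 = 9.25
b_2 = 4
c_2 = 5.75
a_3 = 8.5
b_3 = 2.5
c_3 = 10
a_4 = 11
b_4 = 2
c_4 = 5.75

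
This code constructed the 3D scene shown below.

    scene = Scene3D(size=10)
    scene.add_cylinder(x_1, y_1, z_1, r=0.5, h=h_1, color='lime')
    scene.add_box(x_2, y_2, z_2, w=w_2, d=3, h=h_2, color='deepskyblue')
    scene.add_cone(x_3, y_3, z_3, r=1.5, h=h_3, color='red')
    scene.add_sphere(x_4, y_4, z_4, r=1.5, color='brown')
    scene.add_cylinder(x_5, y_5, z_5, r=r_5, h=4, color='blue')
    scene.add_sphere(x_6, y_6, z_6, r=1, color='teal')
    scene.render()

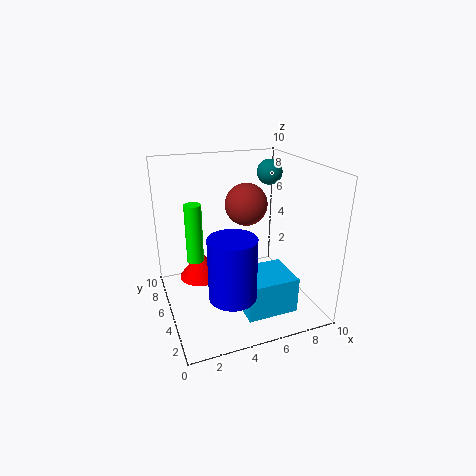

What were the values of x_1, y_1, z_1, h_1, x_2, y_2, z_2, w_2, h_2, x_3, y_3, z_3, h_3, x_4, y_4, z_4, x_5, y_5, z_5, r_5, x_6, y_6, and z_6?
x_1 = 1.5, y_1 = 3, z_1 = 5, h_1 = 3.5, x_2 = 4.5, y_2 = 1.5, z_2 = 0.5, w_2 = 3.5, h_2 = 2.5, x_3 = 2.5, y_3 = 6, z_3 = 2, h_3 = 2, x_4 = 6, y_4 = 6, z_4 = 7, x_5 = 3.5, y_5 = 2, z_5 = 2.5, r_5 = 1.5, x_6 = 9, y_6 = 8.5, z_6 = 8.5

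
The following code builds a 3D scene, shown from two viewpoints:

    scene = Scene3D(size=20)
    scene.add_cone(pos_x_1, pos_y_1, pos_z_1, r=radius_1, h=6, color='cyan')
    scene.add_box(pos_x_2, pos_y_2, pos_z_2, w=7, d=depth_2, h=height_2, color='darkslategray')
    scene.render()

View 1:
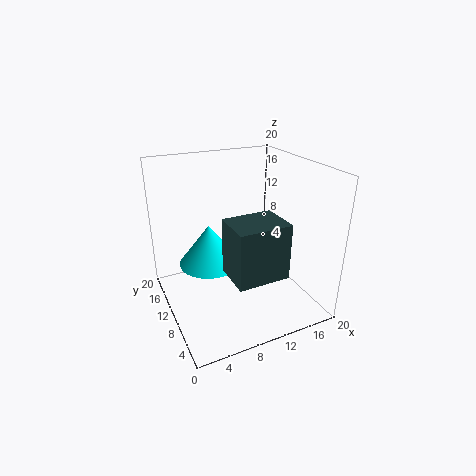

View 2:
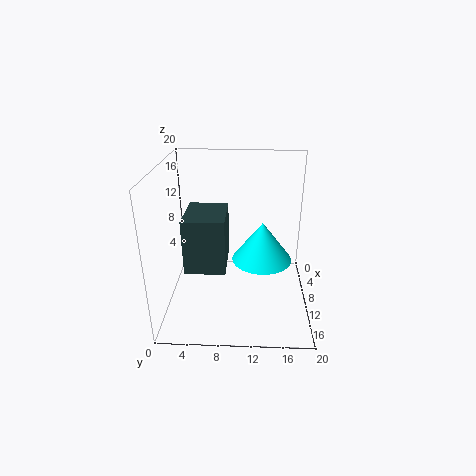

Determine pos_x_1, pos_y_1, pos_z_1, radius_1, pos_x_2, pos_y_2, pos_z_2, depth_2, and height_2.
pos_x_1 = 7; pos_y_1 = 13.5; pos_z_1 = 5; radius_1 = 4.5; pos_x_2 = 7; pos_y_2 = 3; pos_z_2 = 6.5; depth_2 = 5.5; height_2 = 7.5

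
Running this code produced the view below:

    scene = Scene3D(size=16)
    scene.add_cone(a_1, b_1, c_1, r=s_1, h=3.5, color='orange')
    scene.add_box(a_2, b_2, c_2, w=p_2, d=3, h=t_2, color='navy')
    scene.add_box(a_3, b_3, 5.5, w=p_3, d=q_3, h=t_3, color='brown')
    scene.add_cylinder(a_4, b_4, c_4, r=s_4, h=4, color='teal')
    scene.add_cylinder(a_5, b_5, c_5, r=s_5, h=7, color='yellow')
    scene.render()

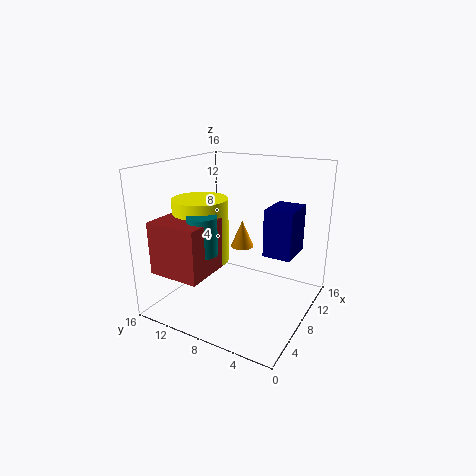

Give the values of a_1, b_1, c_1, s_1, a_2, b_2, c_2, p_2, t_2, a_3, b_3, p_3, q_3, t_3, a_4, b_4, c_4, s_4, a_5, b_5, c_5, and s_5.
a_1 = 13.5
b_1 = 10.5
c_1 = 4.5
s_1 = 1.5
a_2 = 7
b_2 = 1.5
c_2 = 7
p_2 = 4
t_2 = 5
a_3 = 0.5
b_3 = 8.5
p_3 = 5
q_3 = 5.5
t_3 = 5.5
a_4 = 3.5
b_4 = 9.5
c_4 = 7.5
s_4 = 1.5
a_5 = 6
b_5 = 11.5
c_5 = 5.5
s_5 = 3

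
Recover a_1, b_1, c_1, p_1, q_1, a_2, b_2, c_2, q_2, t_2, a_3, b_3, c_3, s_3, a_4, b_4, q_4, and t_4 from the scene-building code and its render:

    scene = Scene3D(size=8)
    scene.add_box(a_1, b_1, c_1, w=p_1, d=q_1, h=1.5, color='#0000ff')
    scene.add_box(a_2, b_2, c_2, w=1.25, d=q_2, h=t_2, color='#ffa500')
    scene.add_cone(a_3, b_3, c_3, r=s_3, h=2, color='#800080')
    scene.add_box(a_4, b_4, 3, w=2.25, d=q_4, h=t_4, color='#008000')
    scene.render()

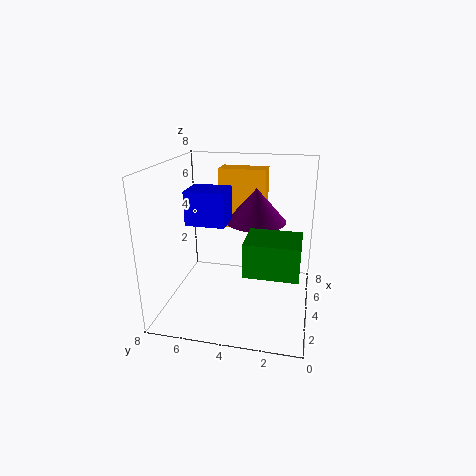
a_1 = 0.25, b_1 = 3.75, c_1 = 6, p_1 = 1.5, q_1 = 1.75, a_2 = 5.5, b_2 = 2.75, c_2 = 4, q_2 = 2.75, t_2 = 3.5, a_3 = 5.5, b_3 = 3.25, c_3 = 4.5, s_3 = 1.75, a_4 = 1.5, b_4 = 0.5, q_4 = 2.75, t_4 = 1.75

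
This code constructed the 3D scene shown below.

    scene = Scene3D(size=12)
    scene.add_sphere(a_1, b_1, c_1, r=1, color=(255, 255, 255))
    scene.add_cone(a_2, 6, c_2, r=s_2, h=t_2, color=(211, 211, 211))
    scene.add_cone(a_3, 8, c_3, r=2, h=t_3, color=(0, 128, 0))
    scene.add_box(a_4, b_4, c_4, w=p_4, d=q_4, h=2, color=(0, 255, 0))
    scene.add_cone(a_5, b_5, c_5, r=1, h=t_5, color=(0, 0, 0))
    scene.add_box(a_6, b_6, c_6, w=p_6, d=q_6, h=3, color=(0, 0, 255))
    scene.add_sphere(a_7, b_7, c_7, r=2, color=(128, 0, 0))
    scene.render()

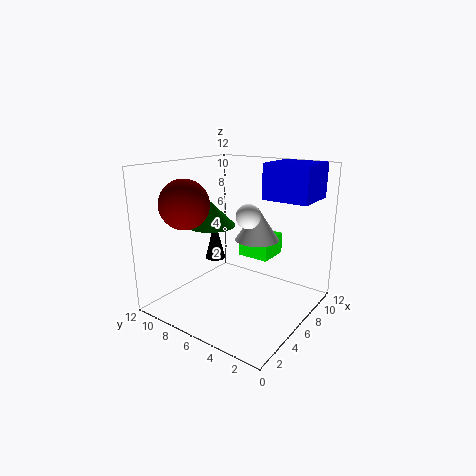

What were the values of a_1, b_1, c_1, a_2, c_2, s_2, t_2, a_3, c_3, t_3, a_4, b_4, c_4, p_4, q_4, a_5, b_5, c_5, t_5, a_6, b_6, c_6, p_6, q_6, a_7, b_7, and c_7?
a_1 = 6, b_1 = 5, c_1 = 8, a_2 = 9, c_2 = 5, s_2 = 2, t_2 = 3, a_3 = 5, c_3 = 7, t_3 = 2, a_4 = 9, b_4 = 5, c_4 = 3, p_4 = 3, q_4 = 3, a_5 = 9, b_5 = 11, c_5 = 2, t_5 = 4, a_6 = 8, b_6 = 1, c_6 = 9, p_6 = 4, q_6 = 4, a_7 = 3, b_7 = 9, c_7 = 9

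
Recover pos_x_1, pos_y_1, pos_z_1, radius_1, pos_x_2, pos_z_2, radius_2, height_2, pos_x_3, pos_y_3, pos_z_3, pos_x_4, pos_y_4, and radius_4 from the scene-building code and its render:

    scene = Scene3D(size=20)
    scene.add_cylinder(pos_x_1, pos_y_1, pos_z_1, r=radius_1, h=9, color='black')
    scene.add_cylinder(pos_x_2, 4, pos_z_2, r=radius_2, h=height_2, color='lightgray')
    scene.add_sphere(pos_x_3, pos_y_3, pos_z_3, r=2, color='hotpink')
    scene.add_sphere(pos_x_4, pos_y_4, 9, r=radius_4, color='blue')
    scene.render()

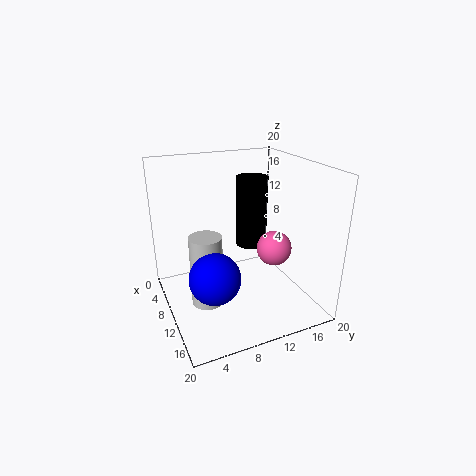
pos_x_1 = 12, pos_y_1 = 11, pos_z_1 = 10, radius_1 = 2, pos_x_2 = 14, pos_z_2 = 4, radius_2 = 2, height_2 = 9, pos_x_3 = 18, pos_y_3 = 11, pos_z_3 = 12, pos_x_4 = 17, pos_y_4 = 4, radius_4 = 3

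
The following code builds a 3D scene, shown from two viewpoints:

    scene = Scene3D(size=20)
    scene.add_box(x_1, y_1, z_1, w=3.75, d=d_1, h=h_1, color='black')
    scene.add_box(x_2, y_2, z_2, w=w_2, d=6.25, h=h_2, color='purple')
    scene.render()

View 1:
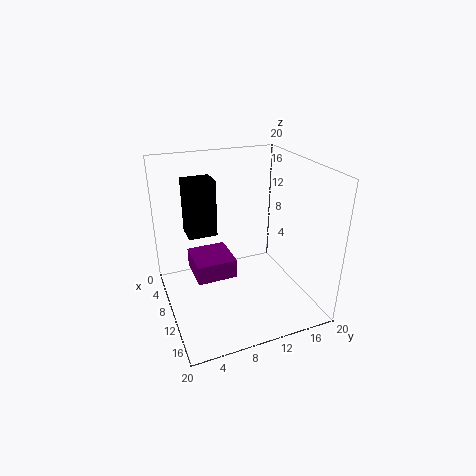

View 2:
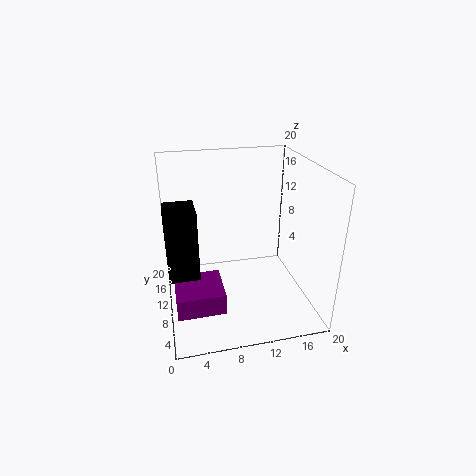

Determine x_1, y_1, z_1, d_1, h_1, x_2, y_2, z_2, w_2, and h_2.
x_1 = 0.25; y_1 = 4.5; z_1 = 7.75; d_1 = 4.5; h_1 = 8.75; x_2 = 0.75; y_2 = 4.75; z_2 = 1.5; w_2 = 6.5; h_2 = 3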